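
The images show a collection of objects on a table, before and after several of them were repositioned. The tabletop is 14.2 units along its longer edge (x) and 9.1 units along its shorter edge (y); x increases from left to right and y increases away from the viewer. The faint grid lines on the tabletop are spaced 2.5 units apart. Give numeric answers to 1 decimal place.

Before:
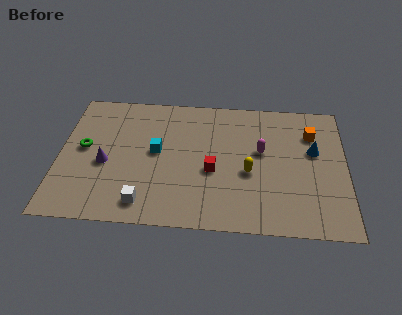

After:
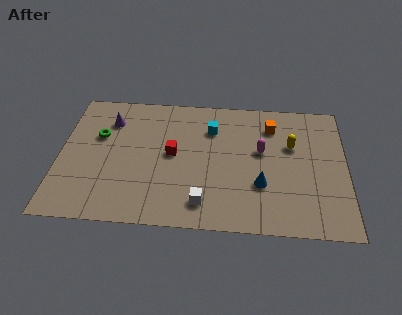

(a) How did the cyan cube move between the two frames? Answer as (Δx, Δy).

(2.7, 1.8)

From the two frames, the cyan cube sits at roughly (4.8, 4.9) before and (7.5, 6.7) after.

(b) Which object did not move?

the magenta capsule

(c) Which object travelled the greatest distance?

the blue cone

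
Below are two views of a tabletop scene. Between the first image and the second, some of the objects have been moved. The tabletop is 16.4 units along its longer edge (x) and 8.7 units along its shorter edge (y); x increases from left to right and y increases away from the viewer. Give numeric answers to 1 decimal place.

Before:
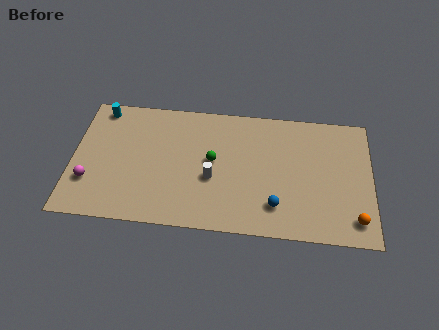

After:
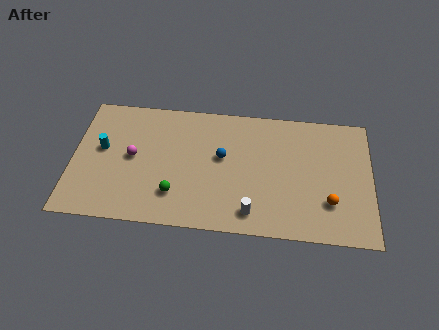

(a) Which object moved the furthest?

the blue sphere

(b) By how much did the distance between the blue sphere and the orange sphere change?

+2.1

Before: roughly 4.3 units apart; after: 6.4. That's 2.1 units further apart.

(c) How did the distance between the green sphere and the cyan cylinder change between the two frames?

-2.1

Before: roughly 7.0 units apart; after: 4.9. That's 2.1 units closer together.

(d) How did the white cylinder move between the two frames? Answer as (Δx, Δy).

(2.2, -2.1)

From the two frames, the white cylinder sits at roughly (7.7, 3.5) before and (9.9, 1.4) after.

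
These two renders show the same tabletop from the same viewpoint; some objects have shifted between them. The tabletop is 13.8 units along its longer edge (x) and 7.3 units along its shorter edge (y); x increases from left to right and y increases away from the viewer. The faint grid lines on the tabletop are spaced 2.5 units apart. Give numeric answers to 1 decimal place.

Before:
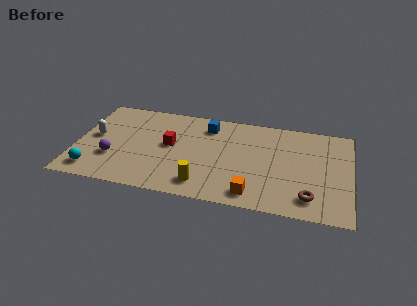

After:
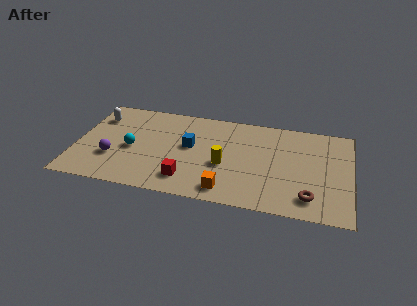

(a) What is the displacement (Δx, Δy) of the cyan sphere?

(1.8, 2.1)

The cyan sphere was at about (1.0, 1.2) and moved to about (2.8, 3.3).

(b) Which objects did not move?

the purple sphere and the brown torus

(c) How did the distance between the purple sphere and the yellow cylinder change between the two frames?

+0.9

They were about 4.7 units apart before and 5.6 after — 0.9 units further apart.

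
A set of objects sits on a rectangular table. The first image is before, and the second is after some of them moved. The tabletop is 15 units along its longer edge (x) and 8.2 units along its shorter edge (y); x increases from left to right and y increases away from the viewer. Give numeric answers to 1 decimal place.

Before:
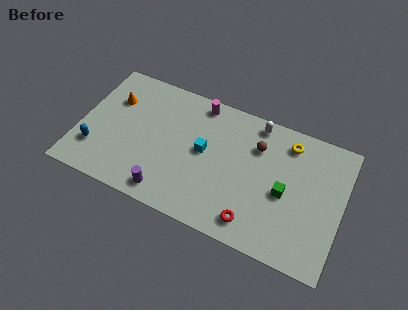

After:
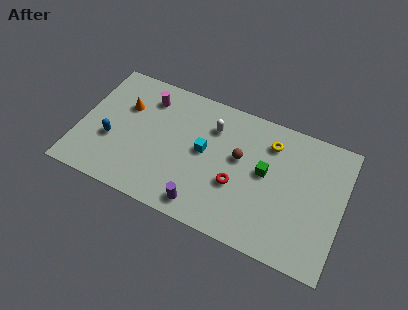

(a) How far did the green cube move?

1.4

The green cube was near (11.8, 3.7) before and (10.6, 4.5) after, so it travelled √(1.2² + 0.8²) ≈ 1.4 units.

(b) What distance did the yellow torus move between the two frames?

1.1

The yellow torus was near (11.7, 6.8) before and (10.7, 6.4) after, so it travelled √(1.0² + 0.4²) ≈ 1.1 units.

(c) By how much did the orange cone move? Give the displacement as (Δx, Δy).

(0.7, -0.2)

The orange cone started near (1.7, 5.7) and ended near (2.4, 5.5).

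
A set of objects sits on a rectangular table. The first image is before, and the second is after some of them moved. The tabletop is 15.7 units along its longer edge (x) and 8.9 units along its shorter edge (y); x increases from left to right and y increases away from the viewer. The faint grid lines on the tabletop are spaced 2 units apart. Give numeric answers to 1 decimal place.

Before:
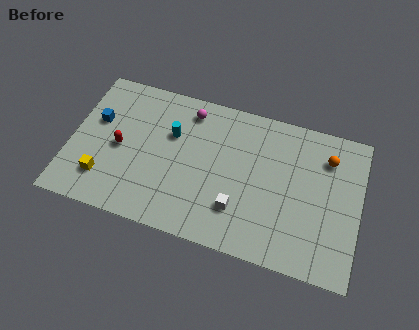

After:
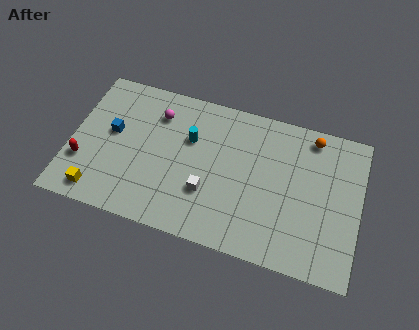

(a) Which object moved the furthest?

the red capsule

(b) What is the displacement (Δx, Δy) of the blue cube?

(0.9, -0.5)

The blue cube was at about (1.3, 5.5) and moved to about (2.2, 5.0).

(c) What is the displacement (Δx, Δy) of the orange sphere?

(-0.9, 1.0)

The orange sphere started near (13.8, 6.8) and ended near (12.9, 7.8).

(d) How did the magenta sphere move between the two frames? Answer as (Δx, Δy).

(-1.7, -0.7)

The magenta sphere was at about (6.2, 7.5) and moved to about (4.5, 6.8).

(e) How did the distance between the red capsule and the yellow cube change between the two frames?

-0.3

Before: roughly 2.2 units apart; after: 1.9. That's 0.3 units closer together.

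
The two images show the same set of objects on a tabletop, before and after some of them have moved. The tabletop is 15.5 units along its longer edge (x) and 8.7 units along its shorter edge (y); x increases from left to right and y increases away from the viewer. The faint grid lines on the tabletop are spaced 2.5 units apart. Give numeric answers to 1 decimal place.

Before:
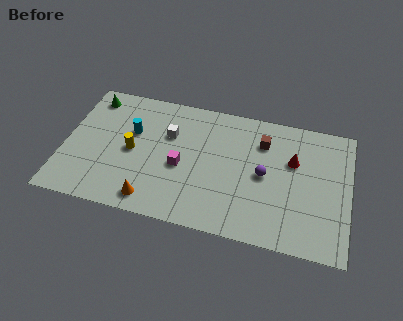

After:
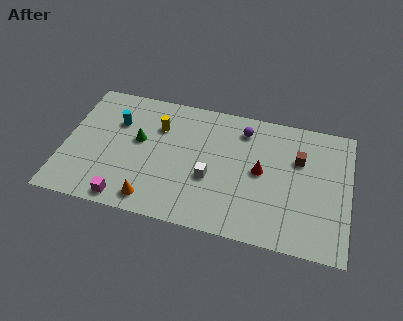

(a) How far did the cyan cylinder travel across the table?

1.0

From (3.6, 5.5) to (2.7, 6.0), the cyan cylinder covered √(0.9² + 0.5²) ≈ 1.0 units.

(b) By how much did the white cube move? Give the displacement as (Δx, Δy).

(2.4, -2.4)

The white cube was at about (5.6, 5.8) and moved to about (8.0, 3.4).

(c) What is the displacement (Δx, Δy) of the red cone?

(-1.7, -1.1)

The red cone started near (12.4, 5.6) and ended near (10.7, 4.5).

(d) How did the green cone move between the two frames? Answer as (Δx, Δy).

(2.8, -2.4)

The green cone was at about (1.2, 7.4) and moved to about (4.0, 5.0).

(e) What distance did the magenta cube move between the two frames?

4.0

The magenta cube was near (6.4, 3.8) before and (3.6, 0.9) after, so it travelled √(2.8² + 2.9²) ≈ 4.0 units.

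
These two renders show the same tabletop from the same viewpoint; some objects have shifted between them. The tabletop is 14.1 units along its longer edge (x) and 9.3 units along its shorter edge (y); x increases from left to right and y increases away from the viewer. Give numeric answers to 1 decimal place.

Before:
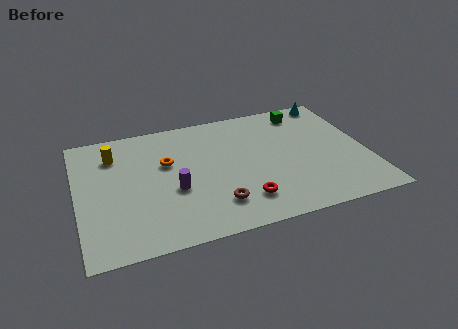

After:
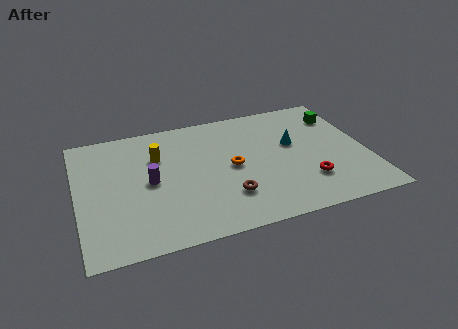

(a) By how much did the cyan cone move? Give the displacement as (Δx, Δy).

(-2.3, -2.9)

The cyan cone started near (12.9, 8.4) and ended near (10.6, 5.5).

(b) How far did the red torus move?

3.2

From (7.8, 2.0) to (11.0, 2.5), the red torus covered √(3.2² + 0.5²) ≈ 3.2 units.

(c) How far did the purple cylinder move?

1.4

The purple cylinder moved from about (4.6, 3.7) to (3.5, 4.6), a distance of √(1.1² + 0.9²) ≈ 1.4.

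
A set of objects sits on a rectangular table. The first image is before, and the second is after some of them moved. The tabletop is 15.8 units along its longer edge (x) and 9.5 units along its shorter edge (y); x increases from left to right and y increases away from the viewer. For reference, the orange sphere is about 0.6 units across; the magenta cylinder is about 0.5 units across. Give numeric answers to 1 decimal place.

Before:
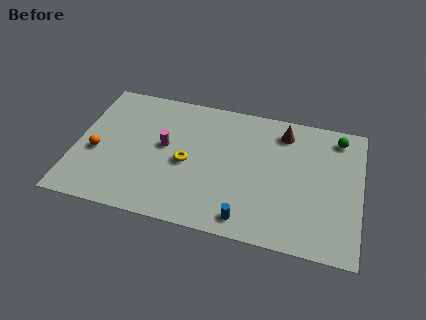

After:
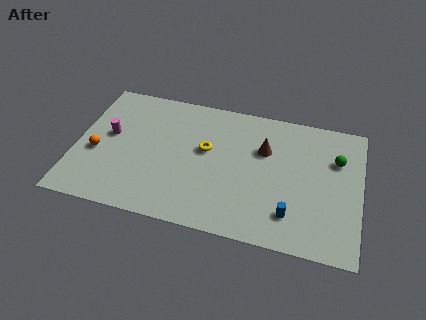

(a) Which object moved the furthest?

the magenta cylinder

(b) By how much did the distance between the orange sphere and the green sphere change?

-0.4

The distance was about 13.9 in the first image and 13.5 in the second, so they moved 0.4 units closer together.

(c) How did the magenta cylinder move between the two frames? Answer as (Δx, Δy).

(-3.1, 0.1)

The magenta cylinder was at about (4.9, 5.2) and moved to about (1.8, 5.3).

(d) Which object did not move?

the orange sphere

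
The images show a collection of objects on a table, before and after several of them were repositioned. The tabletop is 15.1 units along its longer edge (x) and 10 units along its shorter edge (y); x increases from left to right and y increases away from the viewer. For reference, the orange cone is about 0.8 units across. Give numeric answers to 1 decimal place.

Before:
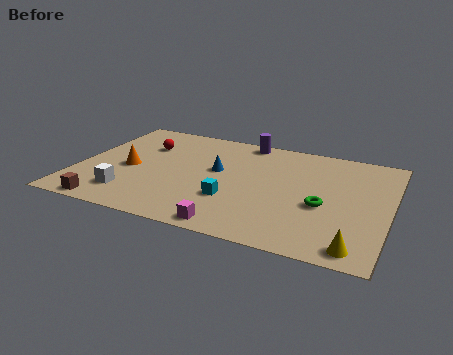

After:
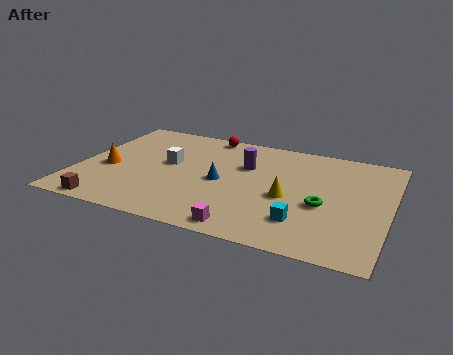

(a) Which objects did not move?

the brown cube and the green torus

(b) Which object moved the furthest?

the yellow cone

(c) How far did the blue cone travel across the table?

1.0

From (6.7, 5.7) to (7.0, 4.7), the blue cone covered √(0.3² + 1.0²) ≈ 1.0 units.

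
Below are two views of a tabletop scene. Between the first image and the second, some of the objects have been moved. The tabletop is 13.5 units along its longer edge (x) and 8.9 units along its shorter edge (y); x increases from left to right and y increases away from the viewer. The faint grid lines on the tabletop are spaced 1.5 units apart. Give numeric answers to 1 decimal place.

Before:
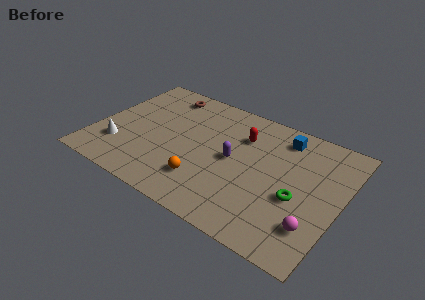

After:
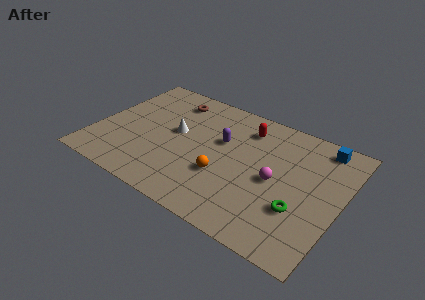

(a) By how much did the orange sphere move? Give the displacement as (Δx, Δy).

(0.9, 0.9)

From the two frames, the orange sphere sits at roughly (6.4, 2.2) before and (7.3, 3.1) after.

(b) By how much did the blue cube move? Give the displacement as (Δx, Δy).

(2.1, 0.4)

From the two frames, the blue cube sits at roughly (9.9, 7.4) before and (12.0, 7.8) after.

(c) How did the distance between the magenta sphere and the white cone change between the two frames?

-5.2

The distance was about 10.9 in the first image and 5.7 in the second, so they moved 5.2 units closer together.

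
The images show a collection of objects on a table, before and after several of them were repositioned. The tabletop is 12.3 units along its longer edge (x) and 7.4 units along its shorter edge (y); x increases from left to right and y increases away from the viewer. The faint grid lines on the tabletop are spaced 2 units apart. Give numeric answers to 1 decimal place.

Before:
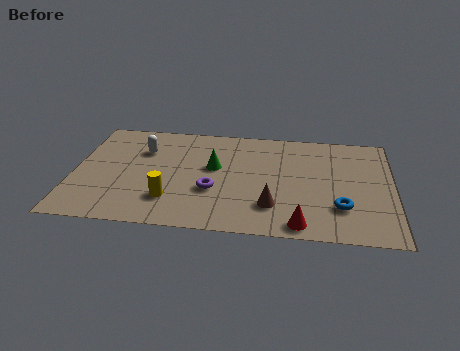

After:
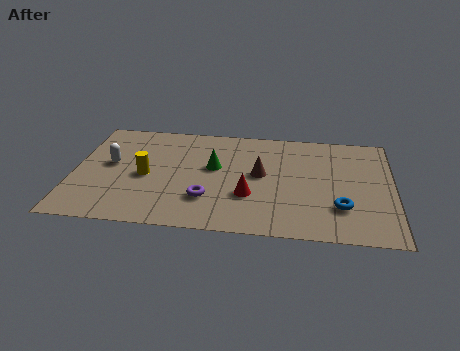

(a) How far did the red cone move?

2.6

From (8.8, 0.8) to (6.8, 2.5), the red cone covered √(2.0² + 1.7²) ≈ 2.6 units.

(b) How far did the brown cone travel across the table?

2.2

From (7.7, 1.9) to (7.2, 4.0), the brown cone covered √(0.5² + 2.1²) ≈ 2.2 units.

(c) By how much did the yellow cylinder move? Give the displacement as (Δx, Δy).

(-1.0, 1.5)

From the two frames, the yellow cylinder sits at roughly (3.8, 1.9) before and (2.8, 3.4) after.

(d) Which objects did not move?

the green cone and the blue torus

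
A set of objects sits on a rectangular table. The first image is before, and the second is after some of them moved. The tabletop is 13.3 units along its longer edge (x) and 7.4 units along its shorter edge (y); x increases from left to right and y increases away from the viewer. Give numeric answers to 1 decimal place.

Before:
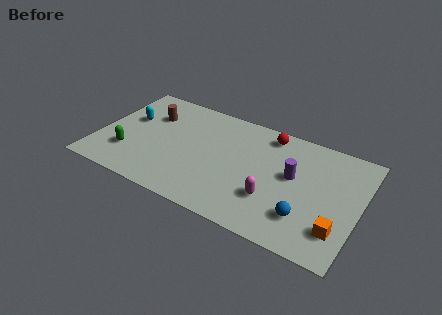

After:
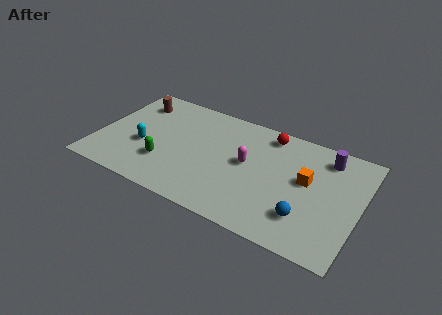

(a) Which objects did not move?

the blue sphere and the red sphere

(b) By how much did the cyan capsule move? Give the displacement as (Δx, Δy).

(1.0, -1.6)

From the two frames, the cyan capsule sits at roughly (1.4, 4.5) before and (2.4, 2.9) after.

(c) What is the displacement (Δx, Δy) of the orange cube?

(-1.8, 2.4)

The orange cube started near (12.4, 1.8) and ended near (10.6, 4.2).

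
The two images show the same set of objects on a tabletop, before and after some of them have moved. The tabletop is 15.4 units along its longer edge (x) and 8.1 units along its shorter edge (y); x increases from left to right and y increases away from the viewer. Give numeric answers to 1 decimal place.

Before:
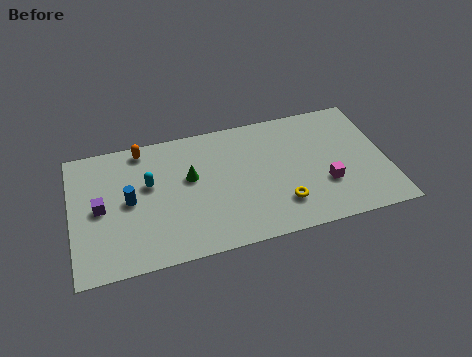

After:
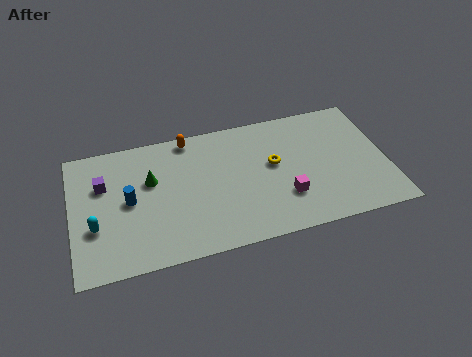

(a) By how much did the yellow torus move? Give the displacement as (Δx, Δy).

(-0.2, 2.6)

From the two frames, the yellow torus sits at roughly (10.1, 2.0) before and (9.9, 4.6) after.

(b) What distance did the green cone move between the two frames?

1.9

The green cone was near (5.8, 4.8) before and (3.9, 5.1) after, so it travelled √(1.9² + 0.3²) ≈ 1.9 units.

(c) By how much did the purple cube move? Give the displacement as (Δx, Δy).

(0.2, 1.4)

The purple cube started near (1.4, 4.0) and ended near (1.6, 5.4).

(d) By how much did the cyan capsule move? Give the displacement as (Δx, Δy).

(-2.7, -2.0)

From the two frames, the cyan capsule sits at roughly (3.8, 4.9) before and (1.1, 2.9) after.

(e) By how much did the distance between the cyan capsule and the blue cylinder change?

+0.8

They were about 1.3 units apart before and 2.1 after — 0.8 units further apart.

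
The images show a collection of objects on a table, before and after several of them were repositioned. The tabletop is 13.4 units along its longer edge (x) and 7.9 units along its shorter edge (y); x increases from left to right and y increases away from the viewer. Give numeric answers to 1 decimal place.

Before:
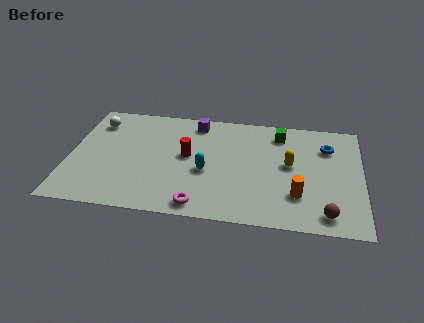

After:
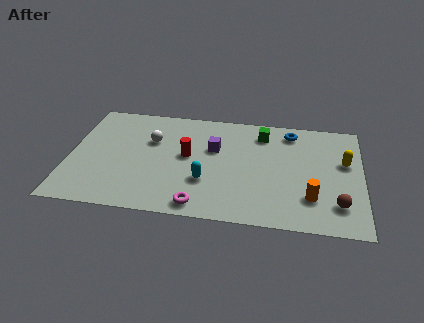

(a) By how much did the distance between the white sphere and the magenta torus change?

-2.4

They were about 7.3 units apart before and 4.9 after — 2.4 units closer together.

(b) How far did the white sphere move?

2.8

The white sphere moved from about (1.1, 6.2) to (3.7, 5.2), a distance of √(2.6² + 1.0²) ≈ 2.8.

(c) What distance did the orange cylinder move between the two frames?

0.6

The orange cylinder moved from about (10.5, 2.2) to (11.1, 2.1), a distance of √(0.6² + 0.1²) ≈ 0.6.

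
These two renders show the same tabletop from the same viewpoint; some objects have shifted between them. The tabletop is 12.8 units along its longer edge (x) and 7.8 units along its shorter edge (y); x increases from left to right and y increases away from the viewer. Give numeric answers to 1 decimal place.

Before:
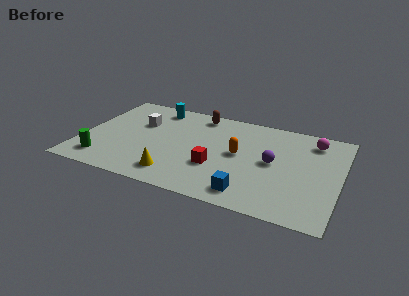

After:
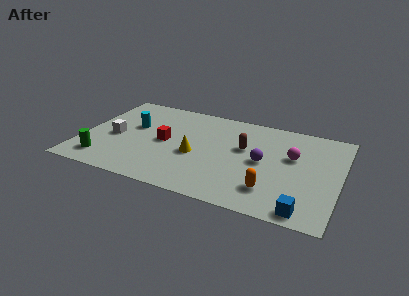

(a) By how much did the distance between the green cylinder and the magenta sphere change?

-1.5

The distance was about 11.2 in the first image and 9.7 in the second, so they moved 1.5 units closer together.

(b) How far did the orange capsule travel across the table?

2.9

From (7.8, 4.1) to (9.6, 1.8), the orange capsule covered √(1.8² + 2.3²) ≈ 2.9 units.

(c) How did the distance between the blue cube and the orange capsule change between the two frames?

-1.0

Before: roughly 3.0 units apart; after: 2.0. That's 1.0 units closer together.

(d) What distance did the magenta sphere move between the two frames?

1.8

From (11.3, 6.4) to (10.4, 4.8), the magenta sphere covered √(0.9² + 1.6²) ≈ 1.8 units.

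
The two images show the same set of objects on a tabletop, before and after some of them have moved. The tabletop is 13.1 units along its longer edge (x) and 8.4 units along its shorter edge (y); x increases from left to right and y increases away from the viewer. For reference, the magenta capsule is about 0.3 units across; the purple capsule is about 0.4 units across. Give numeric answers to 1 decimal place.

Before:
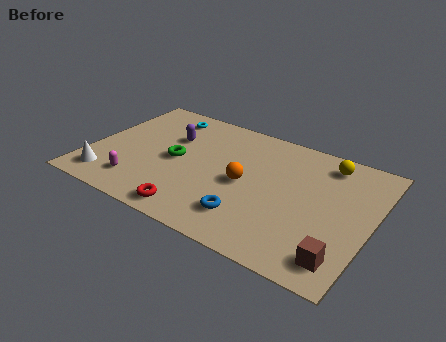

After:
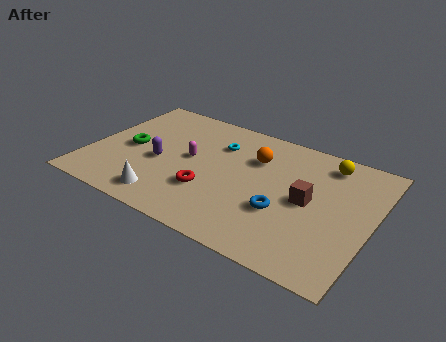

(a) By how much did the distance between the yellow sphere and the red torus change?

-1.5

They were about 8.1 units apart before and 6.6 after — 1.5 units closer together.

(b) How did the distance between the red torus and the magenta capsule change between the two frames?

-0.7

The distance was about 2.9 in the first image and 2.2 in the second, so they moved 0.7 units closer together.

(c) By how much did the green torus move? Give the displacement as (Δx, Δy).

(-2.2, -0.1)

From the two frames, the green torus sits at roughly (4.0, 4.1) before and (1.8, 4.0) after.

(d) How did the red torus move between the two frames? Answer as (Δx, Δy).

(0.4, 1.7)

The red torus started near (5.4, 1.0) and ended near (5.8, 2.7).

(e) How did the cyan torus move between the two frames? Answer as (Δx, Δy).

(2.8, -1.0)

From the two frames, the cyan torus sits at roughly (2.9, 7.1) before and (5.7, 6.1) after.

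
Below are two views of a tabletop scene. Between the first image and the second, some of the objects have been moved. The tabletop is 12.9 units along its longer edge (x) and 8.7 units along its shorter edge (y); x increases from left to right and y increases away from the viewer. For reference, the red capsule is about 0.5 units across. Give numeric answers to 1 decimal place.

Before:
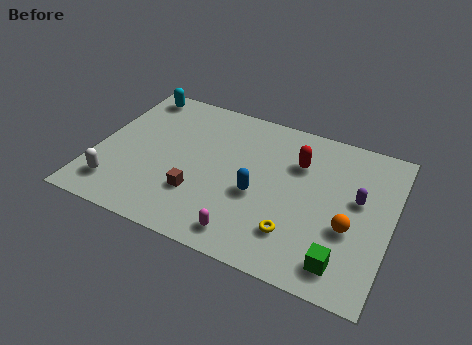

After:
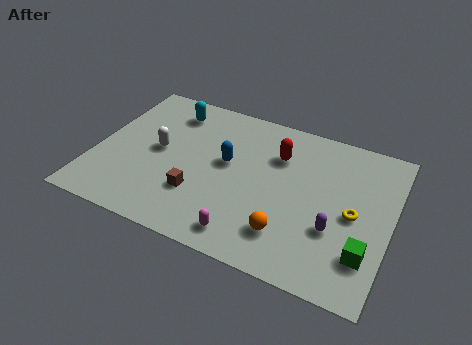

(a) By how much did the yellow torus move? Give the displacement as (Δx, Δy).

(2.3, 2.0)

From the two frames, the yellow torus sits at roughly (9.0, 2.1) before and (11.3, 4.1) after.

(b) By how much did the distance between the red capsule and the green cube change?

+0.5

Before: roughly 5.3 units apart; after: 5.8. That's 0.5 units further apart.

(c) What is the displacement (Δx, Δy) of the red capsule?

(-0.9, 0.1)

From the two frames, the red capsule sits at roughly (8.7, 6.1) before and (7.8, 6.2) after.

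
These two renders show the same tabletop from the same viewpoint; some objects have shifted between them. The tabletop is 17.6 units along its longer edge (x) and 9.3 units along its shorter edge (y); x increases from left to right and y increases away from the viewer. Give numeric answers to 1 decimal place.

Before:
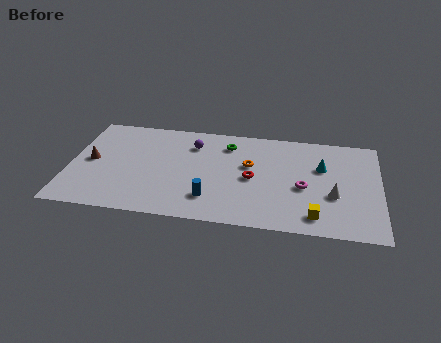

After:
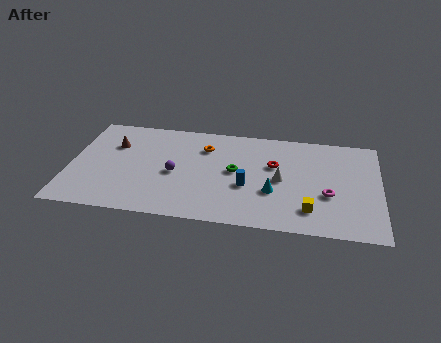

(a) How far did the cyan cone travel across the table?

3.8

The cyan cone moved from about (14.3, 6.0) to (11.6, 3.3), a distance of √(2.7² + 2.7²) ≈ 3.8.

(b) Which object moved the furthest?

the cyan cone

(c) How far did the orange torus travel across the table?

2.9

The orange torus was near (10.2, 5.6) before and (7.6, 6.9) after, so it travelled √(2.6² + 1.3²) ≈ 2.9 units.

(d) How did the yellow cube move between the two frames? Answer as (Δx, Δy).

(-0.3, 0.5)

The yellow cube was at about (14.0, 1.5) and moved to about (13.7, 2.0).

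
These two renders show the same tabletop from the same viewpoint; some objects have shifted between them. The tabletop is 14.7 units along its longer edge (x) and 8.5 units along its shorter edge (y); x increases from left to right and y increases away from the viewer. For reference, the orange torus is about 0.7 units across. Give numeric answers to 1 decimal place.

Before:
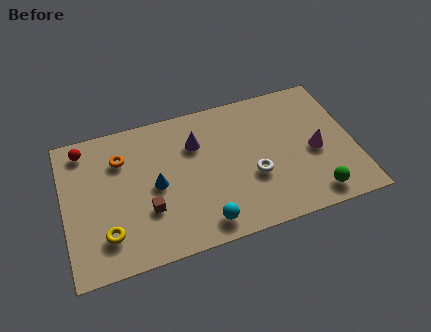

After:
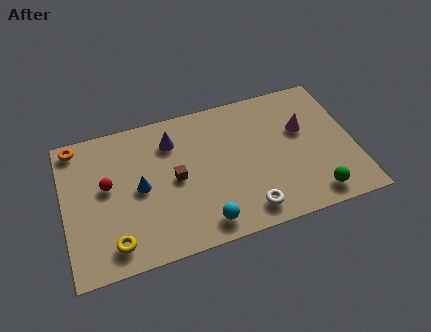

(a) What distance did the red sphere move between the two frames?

2.7

The red sphere was near (1.2, 7.3) before and (2.2, 4.8) after, so it travelled √(1.0² + 2.5²) ≈ 2.7 units.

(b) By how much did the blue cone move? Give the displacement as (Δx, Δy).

(-0.8, 0.1)

From the two frames, the blue cone sits at roughly (4.6, 4.1) before and (3.8, 4.2) after.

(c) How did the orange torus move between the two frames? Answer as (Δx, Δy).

(-2.2, 1.4)

From the two frames, the orange torus sits at roughly (3.0, 6.2) before and (0.8, 7.6) after.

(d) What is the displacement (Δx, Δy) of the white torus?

(-0.5, -1.9)

The white torus started near (9.5, 3.2) and ended near (9.0, 1.3).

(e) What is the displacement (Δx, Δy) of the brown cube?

(1.5, 1.4)

The brown cube started near (4.1, 2.8) and ended near (5.6, 4.2).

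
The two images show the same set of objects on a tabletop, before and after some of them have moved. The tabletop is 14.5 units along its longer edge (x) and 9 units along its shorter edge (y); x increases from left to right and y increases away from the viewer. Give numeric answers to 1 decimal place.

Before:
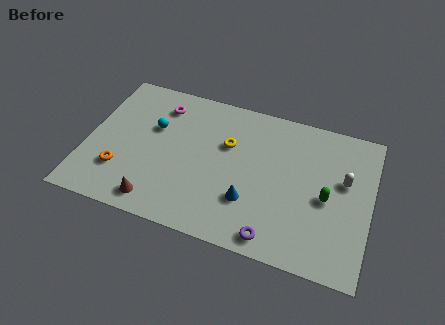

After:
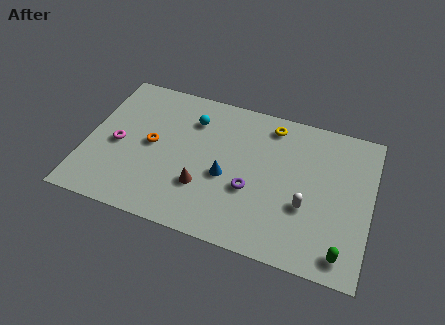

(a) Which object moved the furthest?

the magenta torus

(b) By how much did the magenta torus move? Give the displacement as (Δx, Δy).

(-1.9, -3.1)

The magenta torus started near (3.5, 7.2) and ended near (1.6, 4.1).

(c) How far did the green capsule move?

3.1

The green capsule was near (12.3, 4.1) before and (13.3, 1.2) after, so it travelled √(1.0² + 2.9²) ≈ 3.1 units.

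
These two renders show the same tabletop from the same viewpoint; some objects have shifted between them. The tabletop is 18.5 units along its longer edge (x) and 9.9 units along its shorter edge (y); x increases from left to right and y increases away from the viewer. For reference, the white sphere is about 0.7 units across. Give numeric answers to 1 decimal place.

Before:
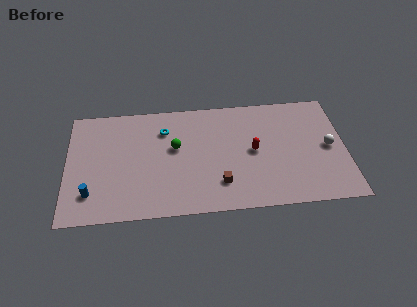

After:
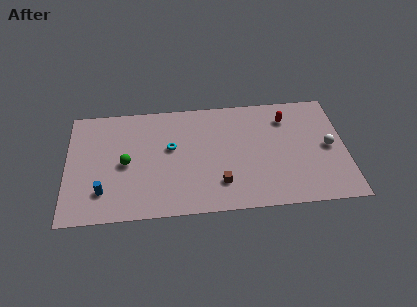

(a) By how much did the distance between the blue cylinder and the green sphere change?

-3.9

Before: roughly 6.6 units apart; after: 2.7. That's 3.9 units closer together.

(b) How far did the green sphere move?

3.5

The green sphere moved from about (7.2, 5.8) to (3.9, 4.7), a distance of √(3.3² + 1.1²) ≈ 3.5.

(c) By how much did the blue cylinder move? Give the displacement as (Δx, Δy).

(0.8, 0.1)

From the two frames, the blue cylinder sits at roughly (1.6, 2.3) before and (2.4, 2.4) after.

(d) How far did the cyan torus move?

1.6

The cyan torus moved from about (6.5, 7.4) to (6.9, 5.8), a distance of √(0.4² + 1.6²) ≈ 1.6.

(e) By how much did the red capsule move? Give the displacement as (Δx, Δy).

(2.3, 2.7)

The red capsule started near (12.4, 5.0) and ended near (14.7, 7.7).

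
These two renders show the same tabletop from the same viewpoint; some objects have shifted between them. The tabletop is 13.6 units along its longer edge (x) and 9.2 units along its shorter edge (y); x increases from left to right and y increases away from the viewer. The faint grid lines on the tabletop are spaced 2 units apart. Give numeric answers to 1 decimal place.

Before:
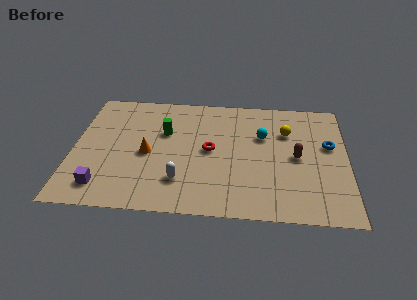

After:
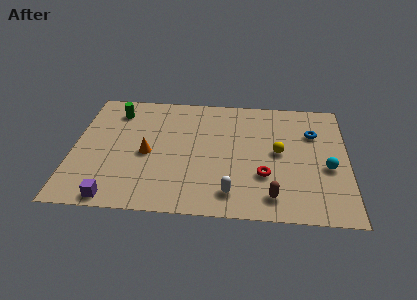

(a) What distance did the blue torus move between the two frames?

1.2

The blue torus moved from about (12.7, 5.5) to (11.9, 6.4), a distance of √(0.8² + 0.9²) ≈ 1.2.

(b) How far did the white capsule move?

2.6

The white capsule was near (5.4, 2.3) before and (7.9, 1.6) after, so it travelled √(2.5² + 0.7²) ≈ 2.6 units.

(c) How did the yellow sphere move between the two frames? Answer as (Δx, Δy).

(-0.4, -1.6)

The yellow sphere started near (10.6, 6.4) and ended near (10.2, 4.8).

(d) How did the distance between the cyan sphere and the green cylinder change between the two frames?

+6.3

The distance was about 4.9 in the first image and 11.2 in the second, so they moved 6.3 units further apart.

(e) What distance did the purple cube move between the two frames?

1.0

From (1.6, 1.6) to (2.2, 0.8), the purple cube covered √(0.6² + 0.8²) ≈ 1.0 units.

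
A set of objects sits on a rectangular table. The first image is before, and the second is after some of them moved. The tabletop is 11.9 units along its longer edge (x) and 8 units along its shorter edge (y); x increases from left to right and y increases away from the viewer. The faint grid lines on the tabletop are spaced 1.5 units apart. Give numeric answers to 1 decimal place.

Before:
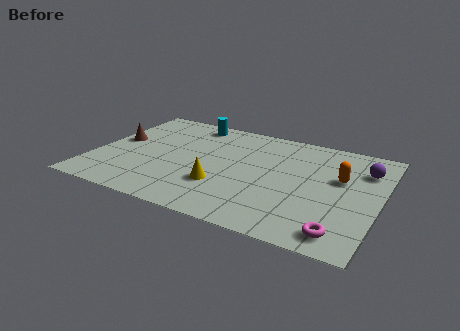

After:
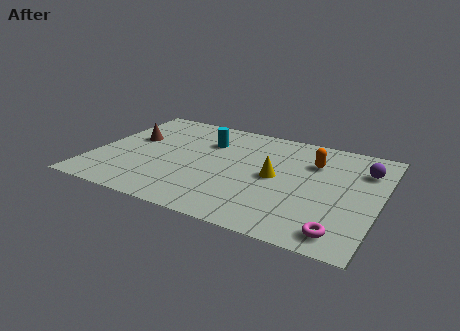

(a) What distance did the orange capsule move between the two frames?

1.4

From (10.2, 4.9) to (9.0, 5.7), the orange capsule covered √(1.2² + 0.8²) ≈ 1.4 units.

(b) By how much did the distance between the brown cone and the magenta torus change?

-0.4

Before: roughly 10.3 units apart; after: 9.9. That's 0.4 units closer together.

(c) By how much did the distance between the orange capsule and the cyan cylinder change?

-2.4

Before: roughly 6.9 units apart; after: 4.5. That's 2.4 units closer together.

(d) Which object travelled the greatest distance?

the yellow cone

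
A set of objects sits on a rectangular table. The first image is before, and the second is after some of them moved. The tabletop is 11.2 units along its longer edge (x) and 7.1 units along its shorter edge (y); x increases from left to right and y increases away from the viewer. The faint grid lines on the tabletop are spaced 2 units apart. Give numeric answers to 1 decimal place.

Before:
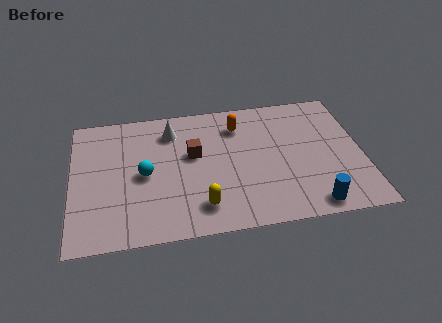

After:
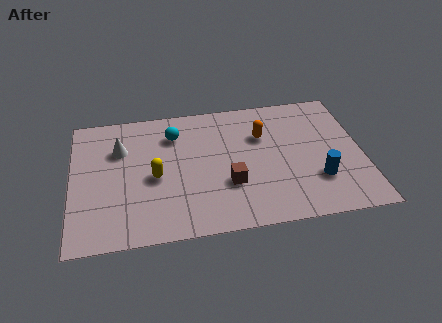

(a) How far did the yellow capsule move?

2.5

From (4.9, 1.4) to (3.2, 3.2), the yellow capsule covered √(1.7² + 1.8²) ≈ 2.5 units.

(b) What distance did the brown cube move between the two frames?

2.2

The brown cube was near (4.7, 4.2) before and (6.0, 2.4) after, so it travelled √(1.3² + 1.8²) ≈ 2.2 units.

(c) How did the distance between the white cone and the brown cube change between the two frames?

+3.2

Before: roughly 1.6 units apart; after: 4.8. That's 3.2 units further apart.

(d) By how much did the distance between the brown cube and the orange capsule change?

+0.6

They were about 2.2 units apart before and 2.8 after — 0.6 units further apart.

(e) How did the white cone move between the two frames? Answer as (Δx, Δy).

(-2.0, -0.7)

The white cone started near (3.9, 5.6) and ended near (1.9, 4.9).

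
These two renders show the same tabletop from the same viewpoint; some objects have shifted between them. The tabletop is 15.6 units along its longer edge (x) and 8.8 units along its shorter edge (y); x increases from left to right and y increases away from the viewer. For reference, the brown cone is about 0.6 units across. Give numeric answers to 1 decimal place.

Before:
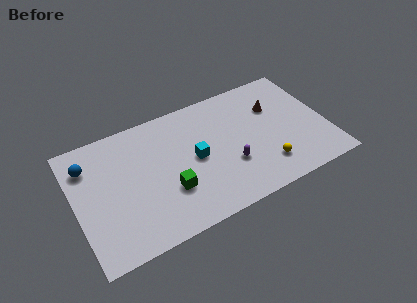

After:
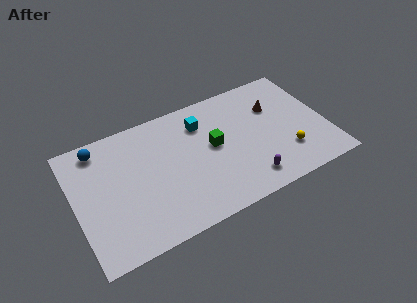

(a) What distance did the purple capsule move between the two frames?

1.7

The purple capsule was near (9.4, 3.0) before and (10.3, 1.5) after, so it travelled √(0.9² + 1.5²) ≈ 1.7 units.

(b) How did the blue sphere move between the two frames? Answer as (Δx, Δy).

(0.8, 0.9)

The blue sphere was at about (1.0, 6.7) and moved to about (1.8, 7.6).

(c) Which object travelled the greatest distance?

the green cube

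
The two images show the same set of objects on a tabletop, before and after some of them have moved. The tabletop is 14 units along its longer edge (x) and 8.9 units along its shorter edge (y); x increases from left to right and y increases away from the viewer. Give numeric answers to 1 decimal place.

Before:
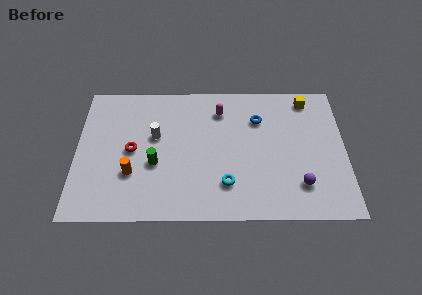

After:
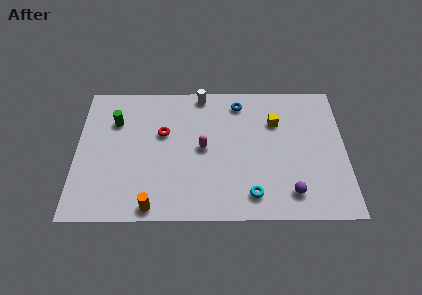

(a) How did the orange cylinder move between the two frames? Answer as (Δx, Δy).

(1.1, -2.1)

The orange cylinder was at about (2.9, 2.9) and moved to about (4.0, 0.8).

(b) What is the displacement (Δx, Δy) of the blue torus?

(-1.0, 1.1)

From the two frames, the blue torus sits at roughly (9.5, 6.4) before and (8.5, 7.5) after.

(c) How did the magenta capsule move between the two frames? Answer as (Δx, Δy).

(-0.9, -2.5)

The magenta capsule started near (7.5, 7.0) and ended near (6.6, 4.5).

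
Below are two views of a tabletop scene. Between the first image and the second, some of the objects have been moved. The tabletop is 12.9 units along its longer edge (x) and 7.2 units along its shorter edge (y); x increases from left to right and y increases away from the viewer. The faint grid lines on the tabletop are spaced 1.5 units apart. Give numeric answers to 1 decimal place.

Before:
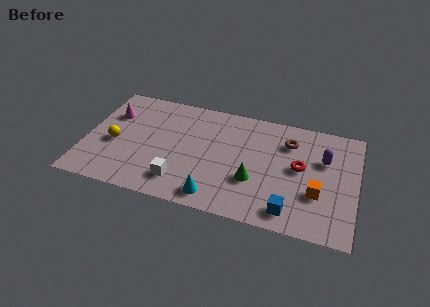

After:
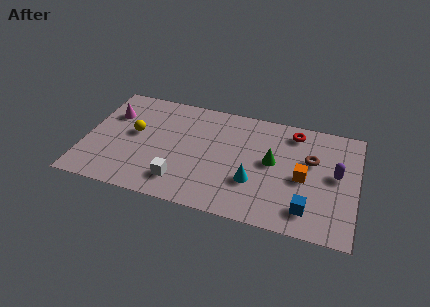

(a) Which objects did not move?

the white cube and the magenta cone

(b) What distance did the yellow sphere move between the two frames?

1.3

The yellow sphere moved from about (1.4, 3.1) to (2.3, 4.0), a distance of √(0.9² + 0.9²) ≈ 1.3.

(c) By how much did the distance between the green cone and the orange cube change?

-1.4

They were about 3.0 units apart before and 1.6 after — 1.4 units closer together.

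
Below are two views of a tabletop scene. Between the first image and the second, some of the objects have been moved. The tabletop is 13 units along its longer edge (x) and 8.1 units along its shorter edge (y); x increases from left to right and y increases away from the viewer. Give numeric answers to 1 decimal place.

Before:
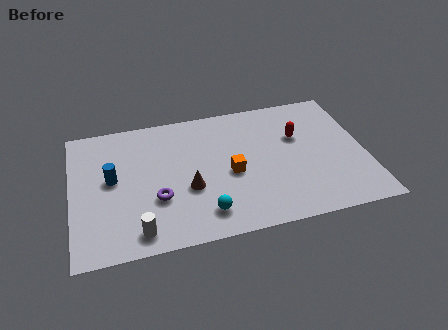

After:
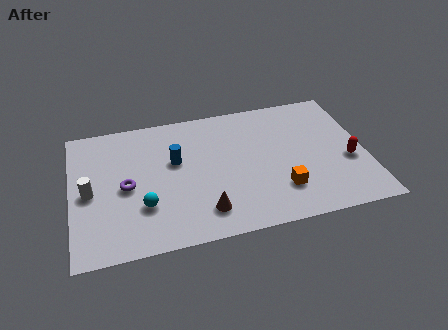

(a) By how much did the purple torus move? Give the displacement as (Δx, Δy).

(-1.3, 1.0)

From the two frames, the purple torus sits at roughly (3.7, 2.8) before and (2.4, 3.8) after.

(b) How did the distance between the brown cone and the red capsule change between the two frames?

+1.3

They were about 5.4 units apart before and 6.7 after — 1.3 units further apart.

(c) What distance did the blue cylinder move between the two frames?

2.8

The blue cylinder was near (1.8, 4.4) before and (4.6, 4.9) after, so it travelled √(2.8² + 0.5²) ≈ 2.8 units.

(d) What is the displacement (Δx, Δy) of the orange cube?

(2.1, -1.5)

The orange cube started near (7.0, 3.6) and ended near (9.1, 2.1).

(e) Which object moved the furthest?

the white cylinder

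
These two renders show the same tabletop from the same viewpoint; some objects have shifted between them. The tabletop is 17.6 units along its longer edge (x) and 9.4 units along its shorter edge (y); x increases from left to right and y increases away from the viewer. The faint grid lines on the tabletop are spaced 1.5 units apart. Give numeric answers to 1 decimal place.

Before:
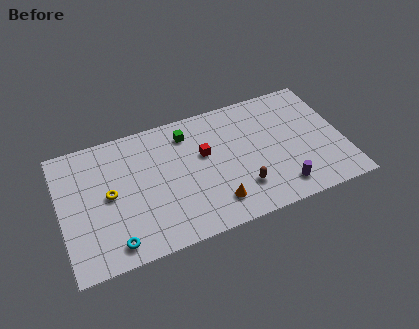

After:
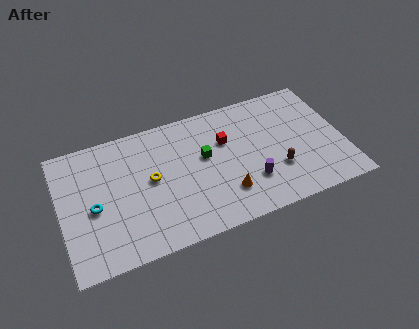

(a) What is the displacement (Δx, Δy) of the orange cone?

(0.7, 0.5)

The orange cone started near (9.3, 1.9) and ended near (10.0, 2.4).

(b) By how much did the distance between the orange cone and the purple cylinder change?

-2.5

Before: roughly 4.1 units apart; after: 1.6. That's 2.5 units closer together.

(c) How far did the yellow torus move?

2.6

From (3.0, 4.8) to (5.6, 5.0), the yellow torus covered √(2.6² + 0.2²) ≈ 2.6 units.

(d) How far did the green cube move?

2.3

The green cube was near (8.1, 7.6) before and (9.0, 5.5) after, so it travelled √(0.9² + 2.1²) ≈ 2.3 units.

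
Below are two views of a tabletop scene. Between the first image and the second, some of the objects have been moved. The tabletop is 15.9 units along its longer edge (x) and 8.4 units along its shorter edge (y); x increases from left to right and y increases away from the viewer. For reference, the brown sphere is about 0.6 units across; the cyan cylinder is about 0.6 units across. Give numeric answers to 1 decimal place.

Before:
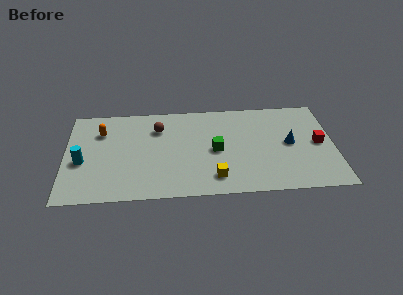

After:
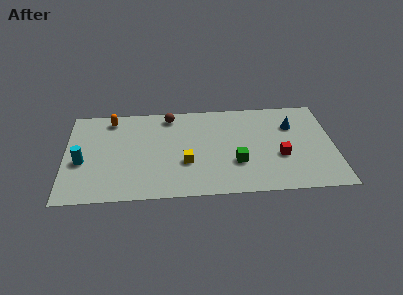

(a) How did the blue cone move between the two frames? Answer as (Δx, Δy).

(0.2, 1.6)

From the two frames, the blue cone sits at roughly (13.3, 4.3) before and (13.5, 5.9) after.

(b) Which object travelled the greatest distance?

the red cube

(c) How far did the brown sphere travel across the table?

1.3

The brown sphere was near (5.5, 6.2) before and (6.2, 7.3) after, so it travelled √(0.7² + 1.1²) ≈ 1.3 units.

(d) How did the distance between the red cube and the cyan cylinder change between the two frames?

-2.3

The distance was about 14.0 in the first image and 11.7 in the second, so they moved 2.3 units closer together.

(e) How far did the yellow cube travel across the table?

2.2

From (8.8, 1.6) to (7.1, 3.0), the yellow cube covered √(1.7² + 1.4²) ≈ 2.2 units.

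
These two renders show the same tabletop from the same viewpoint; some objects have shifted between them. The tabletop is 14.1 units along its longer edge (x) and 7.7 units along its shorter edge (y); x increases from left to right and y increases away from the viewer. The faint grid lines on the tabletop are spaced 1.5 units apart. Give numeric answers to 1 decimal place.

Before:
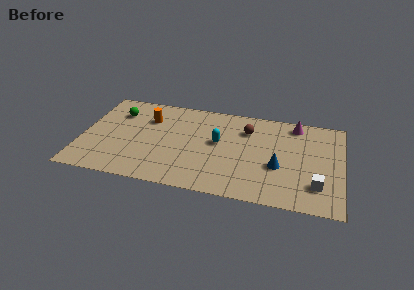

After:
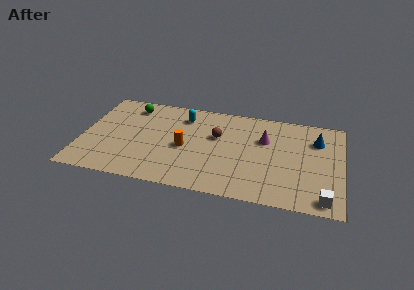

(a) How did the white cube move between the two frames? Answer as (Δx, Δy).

(0.4, -1.0)

The white cube started near (12.8, 1.9) and ended near (13.2, 0.9).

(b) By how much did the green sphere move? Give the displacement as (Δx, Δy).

(0.7, 0.7)

The green sphere was at about (1.8, 5.7) and moved to about (2.5, 6.4).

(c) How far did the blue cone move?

3.3

The blue cone was near (10.7, 3.0) before and (12.7, 5.6) after, so it travelled √(2.0² + 2.6²) ≈ 3.3 units.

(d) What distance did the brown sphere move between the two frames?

1.8

The brown sphere moved from about (8.9, 5.7) to (7.3, 4.8), a distance of √(1.6² + 0.9²) ≈ 1.8.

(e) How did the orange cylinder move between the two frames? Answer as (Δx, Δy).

(2.1, -2.0)

The orange cylinder started near (3.5, 5.5) and ended near (5.6, 3.5).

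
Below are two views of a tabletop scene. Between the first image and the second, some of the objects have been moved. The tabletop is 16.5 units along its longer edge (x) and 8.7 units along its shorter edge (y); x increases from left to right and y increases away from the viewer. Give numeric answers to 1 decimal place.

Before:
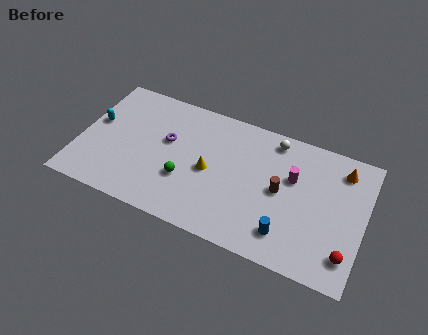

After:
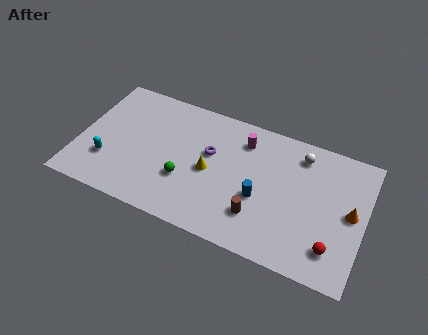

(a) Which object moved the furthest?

the magenta cylinder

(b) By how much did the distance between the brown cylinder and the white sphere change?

+2.0

They were about 3.3 units apart before and 5.3 after — 2.0 units further apart.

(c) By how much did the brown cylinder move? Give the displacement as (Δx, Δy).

(-1.1, -2.1)

From the two frames, the brown cylinder sits at roughly (11.7, 4.4) before and (10.6, 2.3) after.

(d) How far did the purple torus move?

2.5

The purple torus was near (5.0, 5.2) before and (7.5, 5.3) after, so it travelled √(2.5² + 0.1²) ≈ 2.5 units.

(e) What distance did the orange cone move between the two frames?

2.7

The orange cone was near (15.0, 7.1) before and (15.7, 4.5) after, so it travelled √(0.7² + 2.6²) ≈ 2.7 units.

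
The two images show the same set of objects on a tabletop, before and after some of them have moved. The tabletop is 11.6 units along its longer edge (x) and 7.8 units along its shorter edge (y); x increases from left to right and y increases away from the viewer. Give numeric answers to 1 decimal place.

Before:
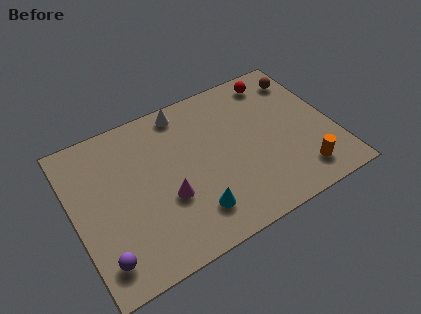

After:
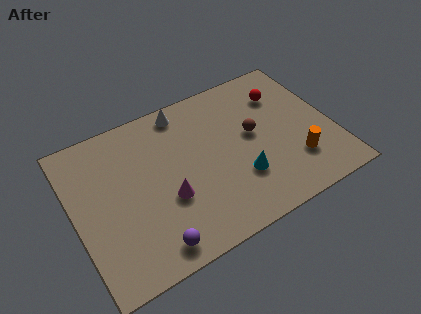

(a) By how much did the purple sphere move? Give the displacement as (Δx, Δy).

(2.1, -0.4)

The purple sphere was at about (0.9, 1.4) and moved to about (3.0, 1.0).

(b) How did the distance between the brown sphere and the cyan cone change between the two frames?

-5.2

Before: roughly 7.3 units apart; after: 2.1. That's 5.2 units closer together.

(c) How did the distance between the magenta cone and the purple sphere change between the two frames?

-1.3

Before: roughly 3.4 units apart; after: 2.1. That's 1.3 units closer together.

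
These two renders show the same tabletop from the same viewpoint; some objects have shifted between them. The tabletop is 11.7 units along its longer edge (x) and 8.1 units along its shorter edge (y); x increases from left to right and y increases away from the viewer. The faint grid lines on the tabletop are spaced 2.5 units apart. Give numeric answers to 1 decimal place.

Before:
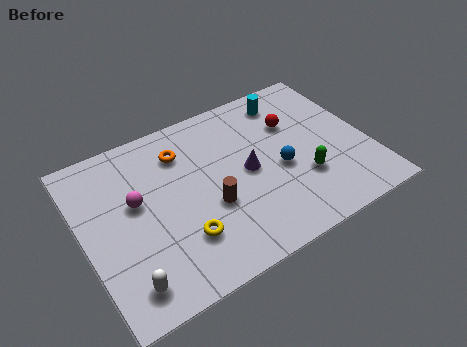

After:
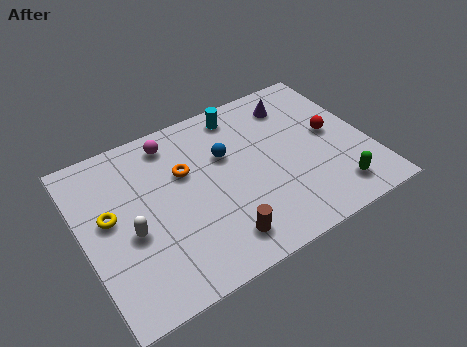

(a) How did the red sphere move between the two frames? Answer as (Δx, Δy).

(1.4, -1.2)

The red sphere was at about (8.9, 5.5) and moved to about (10.3, 4.3).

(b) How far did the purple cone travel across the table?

3.5

The purple cone was near (6.7, 4.0) before and (9.1, 6.5) after, so it travelled √(2.4² + 2.5²) ≈ 3.5 units.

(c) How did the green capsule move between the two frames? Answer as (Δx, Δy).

(1.1, -1.2)

From the two frames, the green capsule sits at roughly (8.8, 2.6) before and (9.9, 1.4) after.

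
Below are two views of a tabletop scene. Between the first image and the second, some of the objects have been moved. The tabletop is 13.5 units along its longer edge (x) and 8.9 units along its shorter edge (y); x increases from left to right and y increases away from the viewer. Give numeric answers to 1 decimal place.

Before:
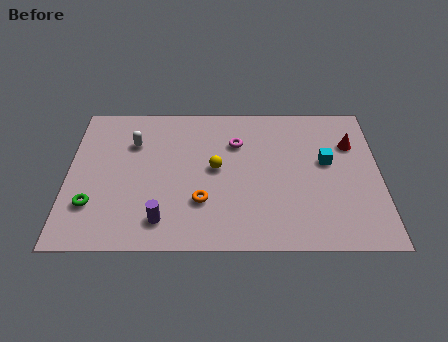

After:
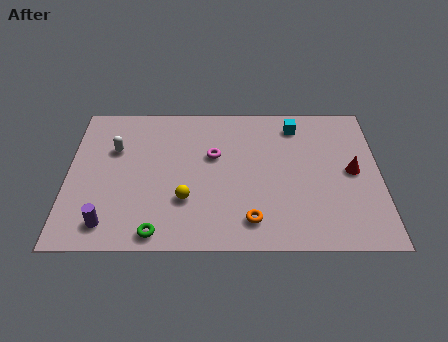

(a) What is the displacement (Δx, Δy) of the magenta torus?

(-1.0, -0.8)

The magenta torus started near (7.3, 6.3) and ended near (6.3, 5.5).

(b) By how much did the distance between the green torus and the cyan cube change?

-1.6

The distance was about 10.4 in the first image and 8.8 in the second, so they moved 1.6 units closer together.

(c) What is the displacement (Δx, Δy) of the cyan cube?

(-1.3, 2.3)

The cyan cube started near (11.2, 5.1) and ended near (9.9, 7.4).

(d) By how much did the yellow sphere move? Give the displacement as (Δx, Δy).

(-1.3, -1.9)

The yellow sphere started near (6.4, 4.7) and ended near (5.1, 2.8).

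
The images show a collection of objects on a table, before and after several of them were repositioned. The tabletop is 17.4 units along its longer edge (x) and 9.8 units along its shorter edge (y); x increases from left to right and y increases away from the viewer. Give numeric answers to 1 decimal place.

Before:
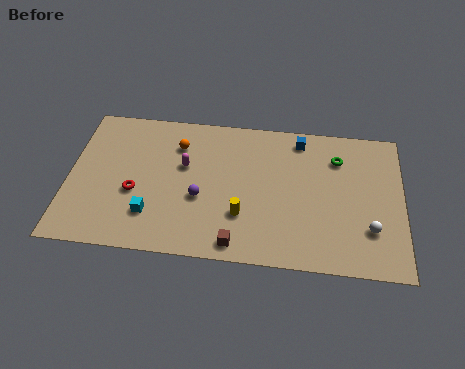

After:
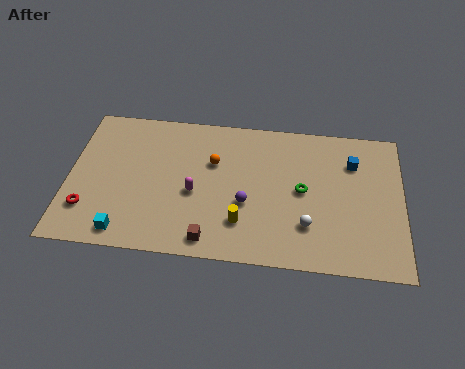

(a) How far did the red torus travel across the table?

2.8

From (3.5, 3.9) to (1.1, 2.5), the red torus covered √(2.4² + 1.4²) ≈ 2.8 units.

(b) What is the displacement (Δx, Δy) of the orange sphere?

(1.9, -1.0)

From the two frames, the orange sphere sits at roughly (5.6, 7.4) before and (7.5, 6.4) after.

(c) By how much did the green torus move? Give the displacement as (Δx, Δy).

(-1.8, -2.4)

The green torus was at about (14.0, 7.4) and moved to about (12.2, 5.0).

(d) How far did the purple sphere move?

2.4

The purple sphere moved from about (6.9, 3.9) to (9.3, 3.8), a distance of √(2.4² + 0.1²) ≈ 2.4.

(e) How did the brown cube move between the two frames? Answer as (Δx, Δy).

(-1.4, 0.1)

The brown cube was at about (8.9, 1.1) and moved to about (7.5, 1.2).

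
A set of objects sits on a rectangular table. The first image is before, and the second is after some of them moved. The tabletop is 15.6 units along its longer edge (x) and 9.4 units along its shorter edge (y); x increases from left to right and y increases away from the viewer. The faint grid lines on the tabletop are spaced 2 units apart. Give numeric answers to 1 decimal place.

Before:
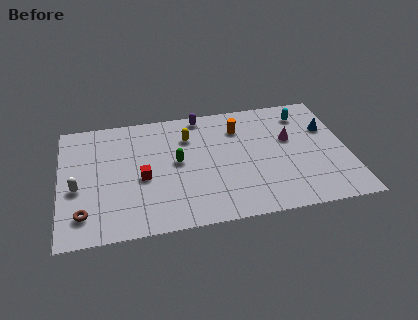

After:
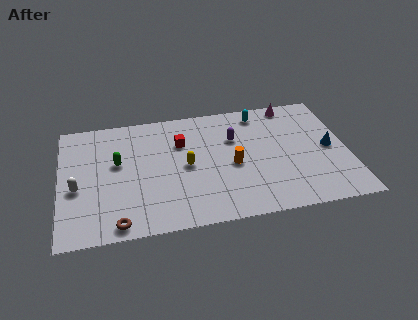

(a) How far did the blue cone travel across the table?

1.6

The blue cone was near (14.6, 6.2) before and (14.6, 4.6) after, so it travelled √(0.0² + 1.6²) ≈ 1.6 units.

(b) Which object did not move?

the white capsule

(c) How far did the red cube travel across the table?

3.3

From (4.4, 4.1) to (6.6, 6.5), the red cube covered √(2.2² + 2.4²) ≈ 3.3 units.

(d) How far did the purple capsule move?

2.8

The purple capsule moved from about (7.8, 8.5) to (9.5, 6.3), a distance of √(1.7² + 2.2²) ≈ 2.8.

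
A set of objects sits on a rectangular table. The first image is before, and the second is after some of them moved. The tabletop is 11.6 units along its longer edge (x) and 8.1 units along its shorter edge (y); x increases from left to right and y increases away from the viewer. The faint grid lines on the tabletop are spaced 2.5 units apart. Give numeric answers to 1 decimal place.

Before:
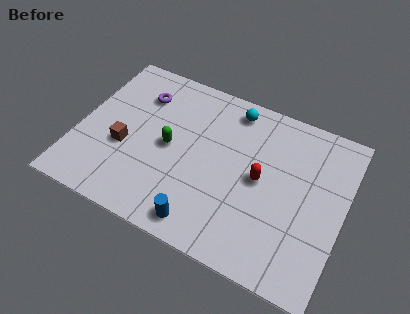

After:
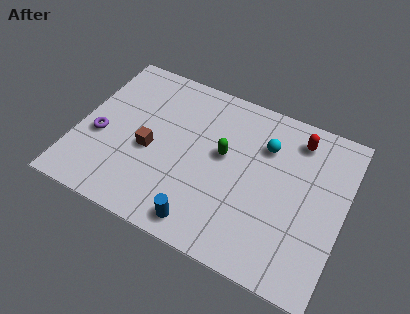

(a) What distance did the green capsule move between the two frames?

2.4

From (4.0, 4.0) to (6.3, 4.6), the green capsule covered √(2.3² + 0.6²) ≈ 2.4 units.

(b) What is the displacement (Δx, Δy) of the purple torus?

(-1.4, -2.8)

From the two frames, the purple torus sits at roughly (2.4, 6.1) before and (1.0, 3.3) after.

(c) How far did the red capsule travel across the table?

2.9

From (8.0, 4.1) to (9.3, 6.7), the red capsule covered √(1.3² + 2.6²) ≈ 2.9 units.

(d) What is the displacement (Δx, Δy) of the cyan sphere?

(1.6, -1.2)

The cyan sphere was at about (6.4, 7.0) and moved to about (8.0, 5.8).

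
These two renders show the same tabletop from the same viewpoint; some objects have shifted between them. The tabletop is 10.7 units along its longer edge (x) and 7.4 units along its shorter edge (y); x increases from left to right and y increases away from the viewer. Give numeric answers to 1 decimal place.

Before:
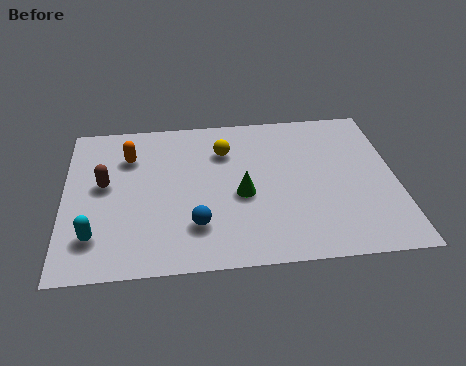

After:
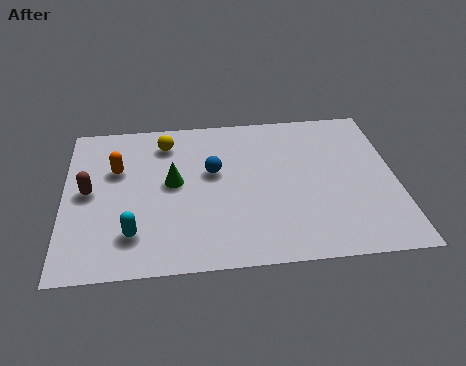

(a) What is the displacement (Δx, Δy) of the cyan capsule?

(1.2, 0.0)

From the two frames, the cyan capsule sits at roughly (1.0, 1.7) before and (2.2, 1.7) after.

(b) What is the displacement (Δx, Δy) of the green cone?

(-2.2, 0.8)

From the two frames, the green cone sits at roughly (5.7, 3.2) before and (3.5, 4.0) after.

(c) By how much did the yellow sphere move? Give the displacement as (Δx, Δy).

(-1.9, 0.6)

The yellow sphere started near (5.2, 5.4) and ended near (3.3, 6.0).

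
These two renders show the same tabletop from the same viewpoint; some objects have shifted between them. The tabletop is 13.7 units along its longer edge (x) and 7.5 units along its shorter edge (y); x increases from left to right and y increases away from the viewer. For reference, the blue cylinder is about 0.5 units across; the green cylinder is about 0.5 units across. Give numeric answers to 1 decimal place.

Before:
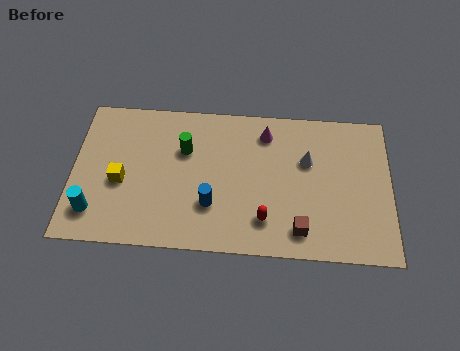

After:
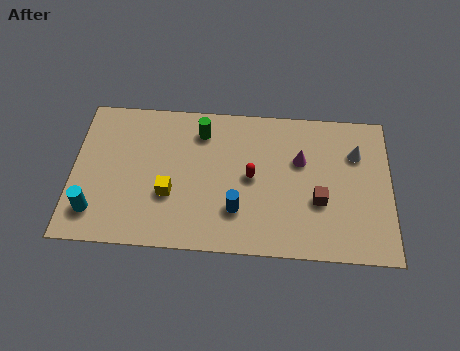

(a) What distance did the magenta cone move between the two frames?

2.0

The magenta cone moved from about (8.3, 6.1) to (9.8, 4.8), a distance of √(1.5² + 1.3²) ≈ 2.0.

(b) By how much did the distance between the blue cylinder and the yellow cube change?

-1.0

The distance was about 4.0 in the first image and 3.0 in the second, so they moved 1.0 units closer together.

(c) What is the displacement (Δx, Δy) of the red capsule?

(-0.6, 2.1)

The red capsule was at about (8.3, 1.7) and moved to about (7.7, 3.8).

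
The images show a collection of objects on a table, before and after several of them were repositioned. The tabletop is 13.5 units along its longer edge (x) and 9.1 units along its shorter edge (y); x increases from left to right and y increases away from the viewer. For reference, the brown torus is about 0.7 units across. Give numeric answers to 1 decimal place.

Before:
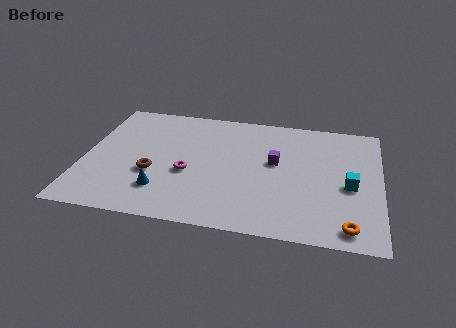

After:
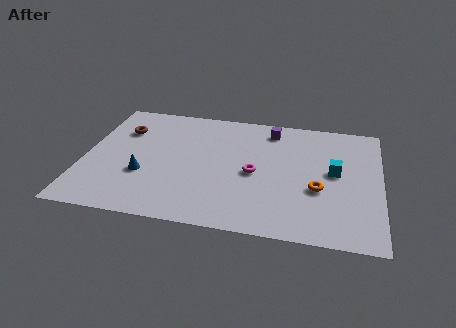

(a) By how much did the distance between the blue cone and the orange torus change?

-0.6

They were about 8.5 units apart before and 7.9 after — 0.6 units closer together.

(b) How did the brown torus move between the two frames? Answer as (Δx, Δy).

(-1.6, 3.1)

The brown torus started near (3.2, 3.4) and ended near (1.6, 6.5).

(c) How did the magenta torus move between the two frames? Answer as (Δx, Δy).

(3.0, 0.5)

The magenta torus started near (4.8, 3.7) and ended near (7.8, 4.2).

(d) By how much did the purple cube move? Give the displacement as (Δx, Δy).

(-0.3, 2.5)

The purple cube started near (8.7, 5.2) and ended near (8.4, 7.7).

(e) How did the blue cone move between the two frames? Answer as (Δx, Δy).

(-0.9, 1.0)

The blue cone started near (3.7, 2.2) and ended near (2.8, 3.2).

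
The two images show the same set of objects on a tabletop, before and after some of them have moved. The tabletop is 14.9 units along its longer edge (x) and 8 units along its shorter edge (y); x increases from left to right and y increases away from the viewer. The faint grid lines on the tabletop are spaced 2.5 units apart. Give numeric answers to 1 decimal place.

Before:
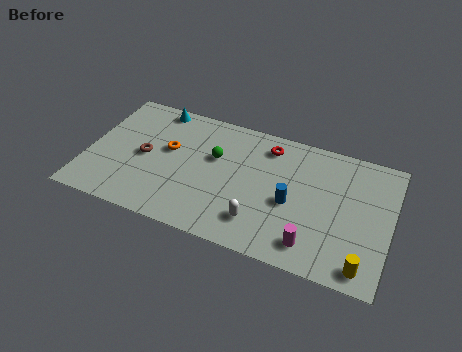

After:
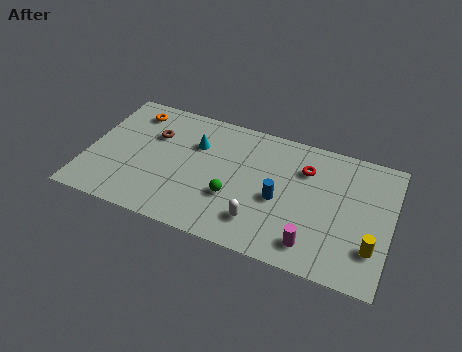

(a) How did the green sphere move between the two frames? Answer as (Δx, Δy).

(1.1, -2.2)

From the two frames, the green sphere sits at roughly (6.2, 5.0) before and (7.3, 2.8) after.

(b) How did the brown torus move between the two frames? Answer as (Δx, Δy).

(0.3, 1.5)

From the two frames, the brown torus sits at roughly (2.8, 3.9) before and (3.1, 5.4) after.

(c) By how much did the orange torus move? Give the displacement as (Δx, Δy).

(-2.0, 1.9)

The orange torus started near (3.9, 4.7) and ended near (1.9, 6.6).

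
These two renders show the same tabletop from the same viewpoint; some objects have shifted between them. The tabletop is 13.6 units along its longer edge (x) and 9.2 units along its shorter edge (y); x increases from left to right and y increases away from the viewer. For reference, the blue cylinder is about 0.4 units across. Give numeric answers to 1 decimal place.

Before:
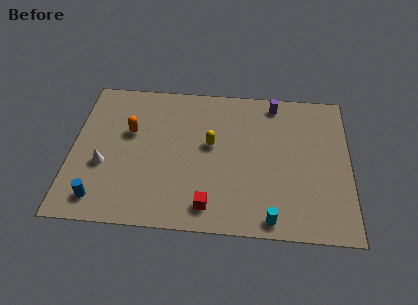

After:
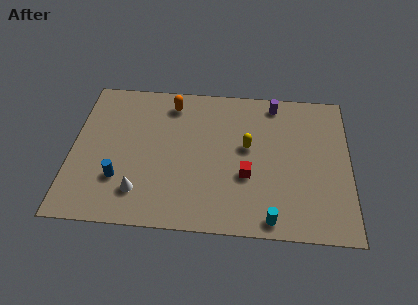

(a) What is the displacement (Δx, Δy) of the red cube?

(1.8, 2.0)

From the two frames, the red cube sits at roughly (6.8, 1.4) before and (8.6, 3.4) after.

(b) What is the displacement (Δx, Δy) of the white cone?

(1.8, -1.5)

From the two frames, the white cone sits at roughly (1.6, 3.5) before and (3.4, 2.0) after.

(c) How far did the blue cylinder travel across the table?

1.6

The blue cylinder was near (1.5, 1.4) before and (2.4, 2.7) after, so it travelled √(0.9² + 1.3²) ≈ 1.6 units.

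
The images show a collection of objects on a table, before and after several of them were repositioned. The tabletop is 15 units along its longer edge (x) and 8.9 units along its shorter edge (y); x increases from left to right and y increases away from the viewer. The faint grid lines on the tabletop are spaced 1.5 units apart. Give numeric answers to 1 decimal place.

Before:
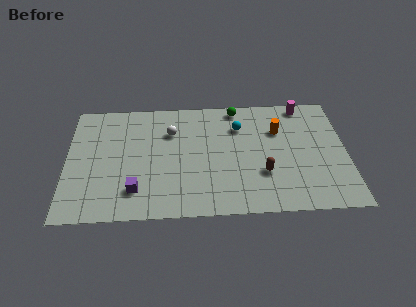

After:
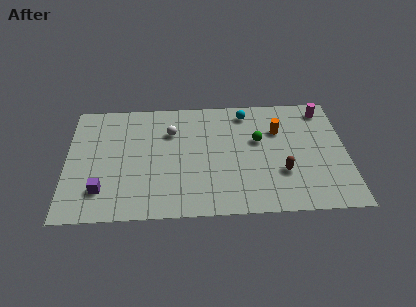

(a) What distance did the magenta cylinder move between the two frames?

1.2

From (12.8, 8.0) to (13.9, 7.6), the magenta cylinder covered √(1.1² + 0.4²) ≈ 1.2 units.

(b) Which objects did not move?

the orange cylinder and the white sphere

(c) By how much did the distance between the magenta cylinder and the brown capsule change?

-0.3

They were about 5.6 units apart before and 5.3 after — 0.3 units closer together.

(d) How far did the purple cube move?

1.8

The purple cube was near (3.7, 2.0) before and (1.9, 2.1) after, so it travelled √(1.8² + 0.1²) ≈ 1.8 units.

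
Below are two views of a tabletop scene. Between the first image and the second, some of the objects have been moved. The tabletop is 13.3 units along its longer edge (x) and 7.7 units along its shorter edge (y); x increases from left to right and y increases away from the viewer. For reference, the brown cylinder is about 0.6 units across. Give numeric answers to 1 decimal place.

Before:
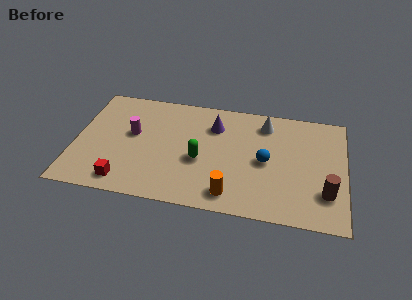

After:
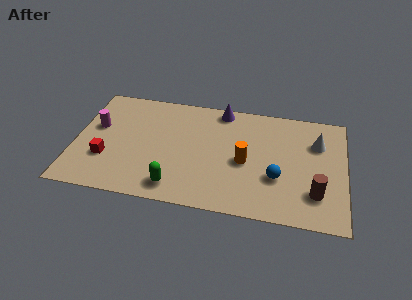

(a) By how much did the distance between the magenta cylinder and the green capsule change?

+1.7

The distance was about 3.6 in the first image and 5.3 in the second, so they moved 1.7 units further apart.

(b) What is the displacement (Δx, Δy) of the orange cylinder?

(0.6, 2.3)

The orange cylinder started near (7.8, 1.2) and ended near (8.4, 3.5).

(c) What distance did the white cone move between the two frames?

2.8

The white cone moved from about (9.3, 6.3) to (11.9, 5.4), a distance of √(2.6² + 0.9²) ≈ 2.8.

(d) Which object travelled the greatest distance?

the white cone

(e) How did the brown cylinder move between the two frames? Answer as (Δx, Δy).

(-0.5, -0.1)

The brown cylinder started near (12.4, 2.1) and ended near (11.9, 2.0).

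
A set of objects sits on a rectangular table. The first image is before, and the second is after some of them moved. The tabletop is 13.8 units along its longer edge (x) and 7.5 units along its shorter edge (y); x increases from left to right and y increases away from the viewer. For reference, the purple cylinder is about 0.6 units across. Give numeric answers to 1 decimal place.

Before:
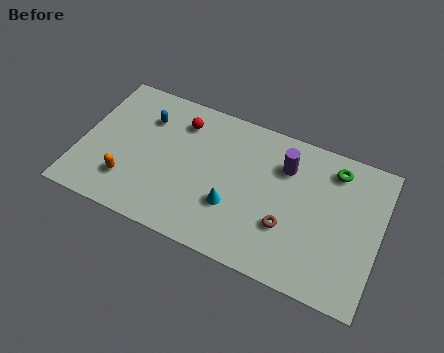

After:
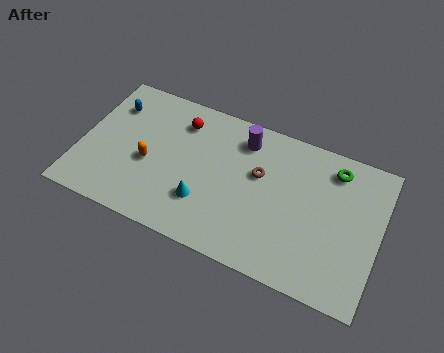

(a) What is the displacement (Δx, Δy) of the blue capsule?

(-1.6, 0.1)

The blue capsule was at about (2.8, 5.5) and moved to about (1.2, 5.6).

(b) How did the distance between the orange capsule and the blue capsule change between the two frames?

-0.5

Before: roughly 3.6 units apart; after: 3.1. That's 0.5 units closer together.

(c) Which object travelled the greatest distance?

the brown torus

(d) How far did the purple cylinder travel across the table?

2.1

The purple cylinder moved from about (9.3, 5.5) to (7.3, 6.1), a distance of √(2.0² + 0.6²) ≈ 2.1.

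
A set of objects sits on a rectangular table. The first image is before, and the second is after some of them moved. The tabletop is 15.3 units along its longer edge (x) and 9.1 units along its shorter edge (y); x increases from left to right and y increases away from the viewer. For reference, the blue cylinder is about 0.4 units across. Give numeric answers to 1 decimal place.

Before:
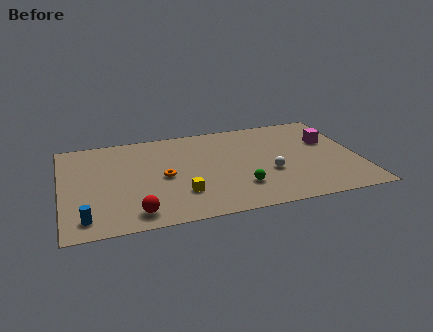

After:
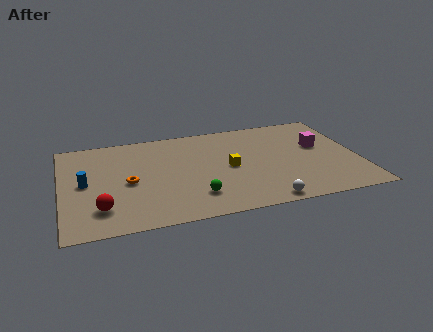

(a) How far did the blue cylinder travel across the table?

3.2

The blue cylinder moved from about (1.1, 1.4) to (1.2, 4.6), a distance of √(0.1² + 3.2²) ≈ 3.2.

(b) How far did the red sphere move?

1.9

From (3.6, 1.3) to (1.9, 2.1), the red sphere covered √(1.7² + 0.8²) ≈ 1.9 units.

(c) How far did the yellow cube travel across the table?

3.2

The yellow cube moved from about (6.0, 2.5) to (8.6, 4.4), a distance of √(2.6² + 1.9²) ≈ 3.2.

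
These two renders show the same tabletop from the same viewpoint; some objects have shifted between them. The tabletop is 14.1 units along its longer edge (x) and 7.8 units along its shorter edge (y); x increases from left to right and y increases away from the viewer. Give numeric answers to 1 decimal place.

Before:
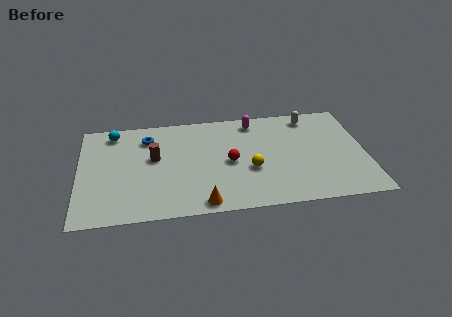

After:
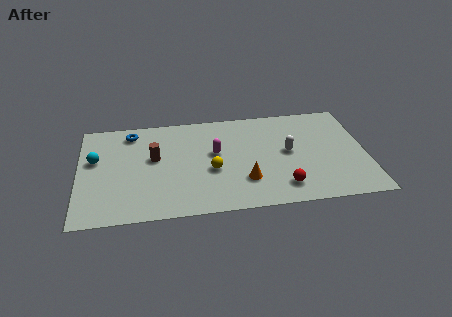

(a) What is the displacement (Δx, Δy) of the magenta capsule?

(-2.0, -2.2)

The magenta capsule started near (8.7, 6.7) and ended near (6.7, 4.5).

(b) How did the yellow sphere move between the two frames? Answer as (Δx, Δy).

(-1.9, 0.2)

The yellow sphere started near (8.4, 3.0) and ended near (6.5, 3.2).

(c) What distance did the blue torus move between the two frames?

0.9

The blue torus moved from about (3.4, 6.1) to (2.6, 6.6), a distance of √(0.8² + 0.5²) ≈ 0.9.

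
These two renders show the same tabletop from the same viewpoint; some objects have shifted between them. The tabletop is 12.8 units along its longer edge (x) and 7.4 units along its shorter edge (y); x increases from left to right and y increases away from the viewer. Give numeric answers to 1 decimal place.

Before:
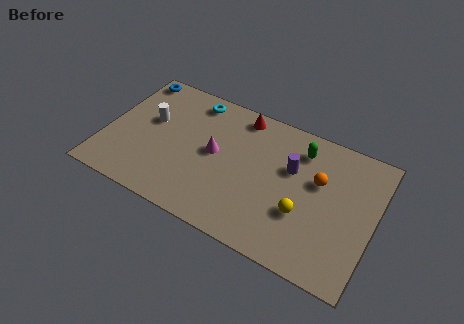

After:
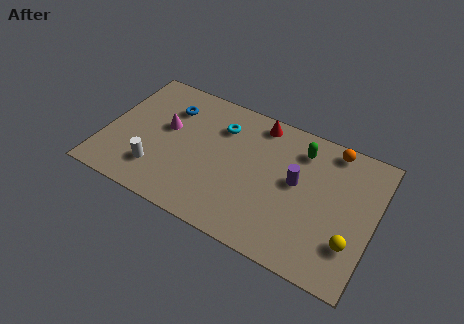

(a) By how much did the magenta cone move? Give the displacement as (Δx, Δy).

(-2.4, 0.4)

The magenta cone started near (5.2, 3.9) and ended near (2.8, 4.3).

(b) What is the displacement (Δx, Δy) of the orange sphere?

(0.4, 2.0)

The orange sphere started near (10.1, 4.6) and ended near (10.5, 6.6).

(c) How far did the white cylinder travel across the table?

2.7

The white cylinder moved from about (2.0, 4.4) to (2.7, 1.8), a distance of √(0.7² + 2.6²) ≈ 2.7.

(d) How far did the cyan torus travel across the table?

1.7

The cyan torus was near (3.8, 6.4) before and (5.3, 5.5) after, so it travelled √(1.5² + 0.9²) ≈ 1.7 units.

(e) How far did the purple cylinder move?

0.7

The purple cylinder moved from about (8.8, 4.7) to (9.1, 4.1), a distance of √(0.3² + 0.6²) ≈ 0.7.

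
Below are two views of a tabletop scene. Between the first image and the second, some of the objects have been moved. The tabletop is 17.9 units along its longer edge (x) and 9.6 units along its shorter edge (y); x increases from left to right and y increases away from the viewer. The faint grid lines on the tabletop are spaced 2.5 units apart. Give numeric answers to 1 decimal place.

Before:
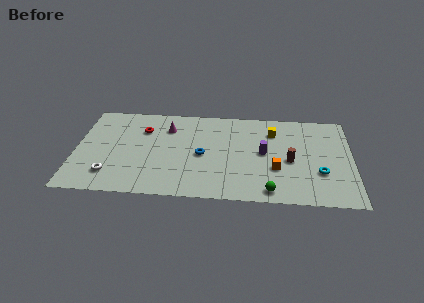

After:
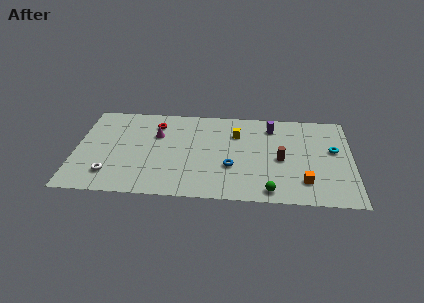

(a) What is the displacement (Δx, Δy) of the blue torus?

(1.9, -1.1)

From the two frames, the blue torus sits at roughly (8.2, 4.5) before and (10.1, 3.4) after.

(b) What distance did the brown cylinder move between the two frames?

0.6

The brown cylinder was near (13.9, 4.3) before and (13.3, 4.4) after, so it travelled √(0.6² + 0.1²) ≈ 0.6 units.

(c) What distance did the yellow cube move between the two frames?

2.4

The yellow cube was near (12.8, 7.3) before and (10.4, 6.9) after, so it travelled √(2.4² + 0.4²) ≈ 2.4 units.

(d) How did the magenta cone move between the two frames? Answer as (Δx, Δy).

(-0.7, -0.8)

From the two frames, the magenta cone sits at roughly (5.9, 7.2) before and (5.2, 6.4) after.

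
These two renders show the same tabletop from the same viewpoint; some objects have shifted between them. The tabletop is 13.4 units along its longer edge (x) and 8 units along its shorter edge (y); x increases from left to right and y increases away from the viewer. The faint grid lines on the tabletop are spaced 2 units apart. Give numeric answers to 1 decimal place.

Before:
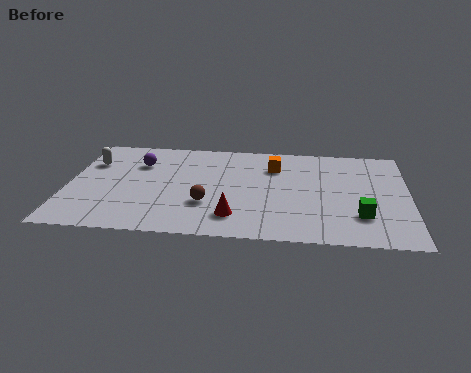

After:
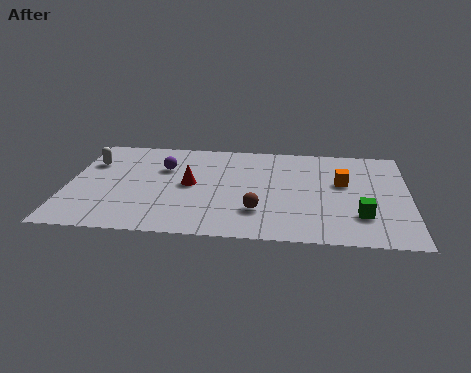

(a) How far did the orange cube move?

2.9

The orange cube was near (8.1, 5.9) before and (10.8, 4.8) after, so it travelled √(2.7² + 1.1²) ≈ 2.9 units.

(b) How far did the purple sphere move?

1.0

The purple sphere moved from about (2.7, 5.7) to (3.7, 5.4), a distance of √(1.0² + 0.3²) ≈ 1.0.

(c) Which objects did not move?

the white capsule and the green cube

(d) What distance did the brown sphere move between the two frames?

2.0

The brown sphere was near (5.5, 2.6) before and (7.5, 2.2) after, so it travelled √(2.0² + 0.4²) ≈ 2.0 units.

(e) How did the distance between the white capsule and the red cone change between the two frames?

-2.7

The distance was about 7.0 in the first image and 4.3 in the second, so they moved 2.7 units closer together.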